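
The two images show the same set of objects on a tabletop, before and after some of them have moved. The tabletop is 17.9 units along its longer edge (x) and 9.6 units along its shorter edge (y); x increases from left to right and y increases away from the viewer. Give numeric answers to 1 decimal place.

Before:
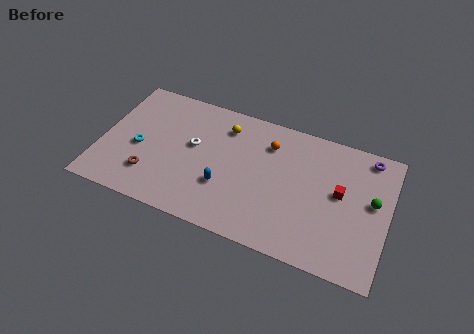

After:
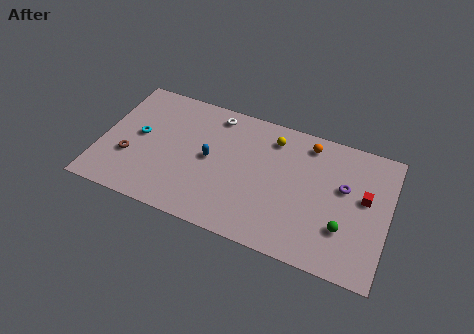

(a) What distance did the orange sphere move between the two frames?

2.6

From (10.3, 7.3) to (12.7, 8.2), the orange sphere covered √(2.4² + 0.9²) ≈ 2.6 units.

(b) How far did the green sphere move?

3.0

From (16.9, 5.4) to (15.3, 2.9), the green sphere covered √(1.6² + 2.5²) ≈ 3.0 units.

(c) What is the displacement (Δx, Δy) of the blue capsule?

(-1.1, 1.7)

From the two frames, the blue capsule sits at roughly (7.9, 3.2) before and (6.8, 4.9) after.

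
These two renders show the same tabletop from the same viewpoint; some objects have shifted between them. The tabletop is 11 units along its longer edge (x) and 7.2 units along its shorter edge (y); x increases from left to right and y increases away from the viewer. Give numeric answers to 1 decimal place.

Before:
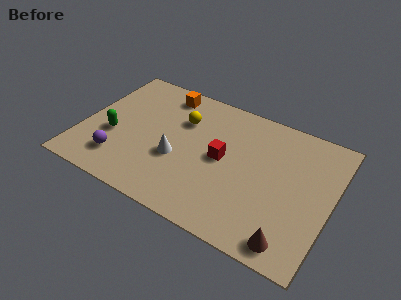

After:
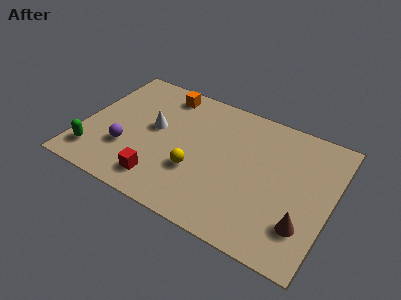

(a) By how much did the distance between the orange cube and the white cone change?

-1.4

Before: roughly 3.6 units apart; after: 2.2. That's 1.4 units closer together.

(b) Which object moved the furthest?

the red cube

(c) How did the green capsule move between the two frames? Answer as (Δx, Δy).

(-0.6, -1.4)

The green capsule was at about (1.4, 2.8) and moved to about (0.8, 1.4).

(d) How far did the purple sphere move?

0.7

From (1.9, 1.6) to (2.1, 2.3), the purple sphere covered √(0.2² + 0.7²) ≈ 0.7 units.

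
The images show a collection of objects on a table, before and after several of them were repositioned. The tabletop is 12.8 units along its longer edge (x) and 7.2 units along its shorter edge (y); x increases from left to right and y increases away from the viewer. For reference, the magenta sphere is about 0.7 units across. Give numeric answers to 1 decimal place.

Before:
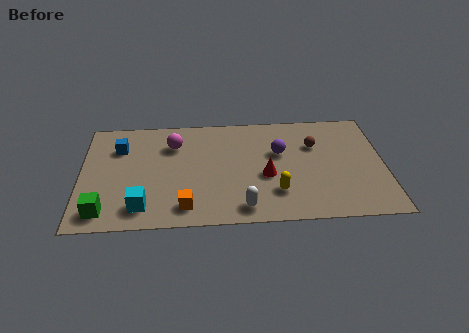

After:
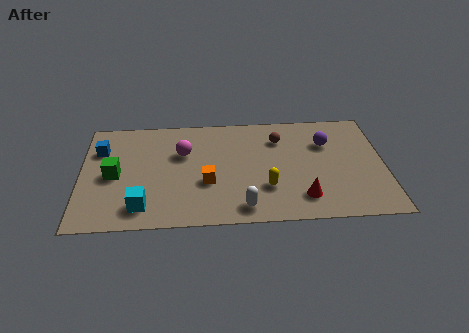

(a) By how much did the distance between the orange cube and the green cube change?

+0.6

The distance was about 3.4 in the first image and 4.0 in the second, so they moved 0.6 units further apart.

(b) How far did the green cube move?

2.3

From (1.0, 1.1) to (1.4, 3.4), the green cube covered √(0.4² + 2.3²) ≈ 2.3 units.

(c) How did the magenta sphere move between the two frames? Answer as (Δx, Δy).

(0.4, -0.6)

The magenta sphere was at about (3.9, 5.3) and moved to about (4.3, 4.7).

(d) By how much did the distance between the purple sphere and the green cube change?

+1.0

They were about 8.1 units apart before and 9.1 after — 1.0 units further apart.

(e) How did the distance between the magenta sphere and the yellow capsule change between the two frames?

-1.2

They were about 5.5 units apart before and 4.3 after — 1.2 units closer together.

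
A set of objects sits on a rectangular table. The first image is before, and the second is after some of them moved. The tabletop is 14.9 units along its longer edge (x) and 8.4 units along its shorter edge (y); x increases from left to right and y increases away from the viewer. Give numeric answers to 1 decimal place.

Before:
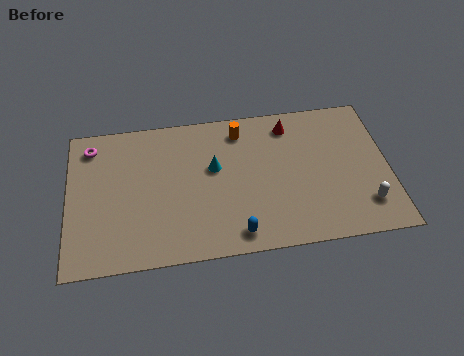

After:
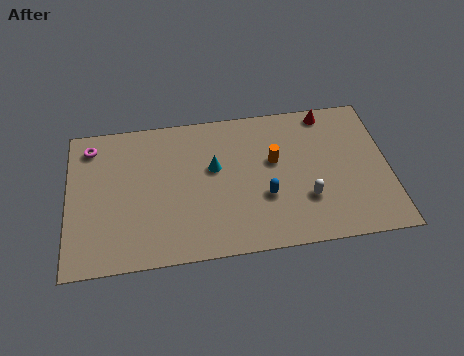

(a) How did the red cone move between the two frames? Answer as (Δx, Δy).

(1.8, 0.5)

From the two frames, the red cone sits at roughly (10.4, 7.0) before and (12.2, 7.5) after.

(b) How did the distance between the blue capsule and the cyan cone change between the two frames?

-1.0

The distance was about 4.0 in the first image and 3.0 in the second, so they moved 1.0 units closer together.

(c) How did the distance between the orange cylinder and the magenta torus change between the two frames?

+1.7

Before: roughly 7.0 units apart; after: 8.7. That's 1.7 units further apart.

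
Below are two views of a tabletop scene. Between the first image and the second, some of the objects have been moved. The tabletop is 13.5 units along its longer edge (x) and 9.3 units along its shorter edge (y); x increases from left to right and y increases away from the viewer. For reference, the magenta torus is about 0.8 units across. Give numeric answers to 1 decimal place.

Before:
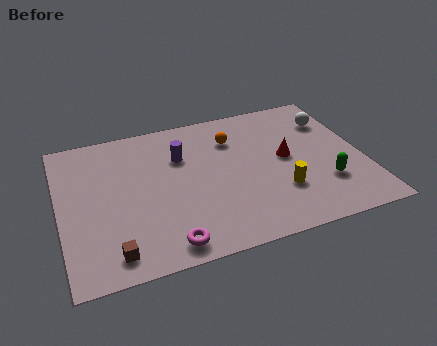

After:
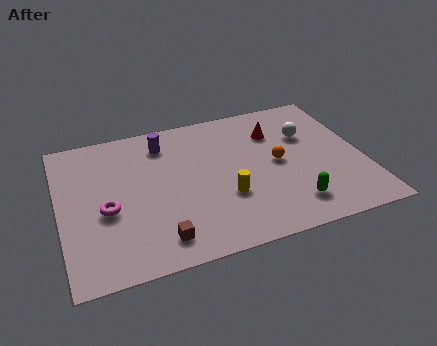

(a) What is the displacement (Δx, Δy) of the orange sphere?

(1.8, -2.2)

The orange sphere was at about (7.9, 6.9) and moved to about (9.7, 4.7).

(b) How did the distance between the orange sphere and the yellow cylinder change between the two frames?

-1.5

The distance was about 4.4 in the first image and 2.9 in the second, so they moved 1.5 units closer together.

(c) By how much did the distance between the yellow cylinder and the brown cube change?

-4.1

Before: roughly 7.6 units apart; after: 3.5. That's 4.1 units closer together.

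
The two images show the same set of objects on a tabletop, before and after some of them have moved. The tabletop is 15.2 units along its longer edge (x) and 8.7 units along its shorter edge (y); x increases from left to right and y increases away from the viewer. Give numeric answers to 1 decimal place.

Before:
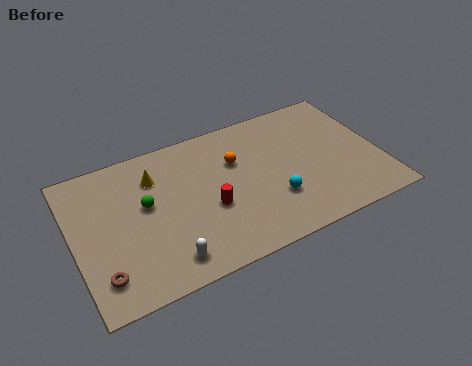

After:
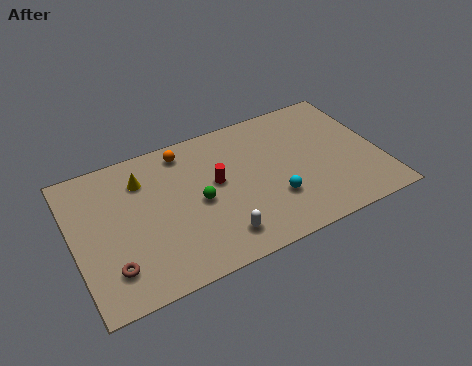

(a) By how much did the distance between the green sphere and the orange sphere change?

-1.3

Before: roughly 4.7 units apart; after: 3.4. That's 1.3 units closer together.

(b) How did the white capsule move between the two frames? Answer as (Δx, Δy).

(2.6, 0.2)

The white capsule was at about (4.2, 1.4) and moved to about (6.8, 1.6).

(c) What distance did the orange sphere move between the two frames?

2.9

The orange sphere was near (8.2, 5.8) before and (5.8, 7.5) after, so it travelled √(2.4² + 1.7²) ≈ 2.9 units.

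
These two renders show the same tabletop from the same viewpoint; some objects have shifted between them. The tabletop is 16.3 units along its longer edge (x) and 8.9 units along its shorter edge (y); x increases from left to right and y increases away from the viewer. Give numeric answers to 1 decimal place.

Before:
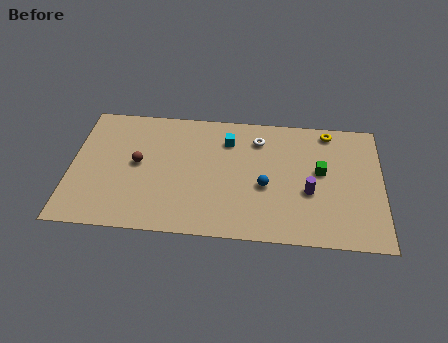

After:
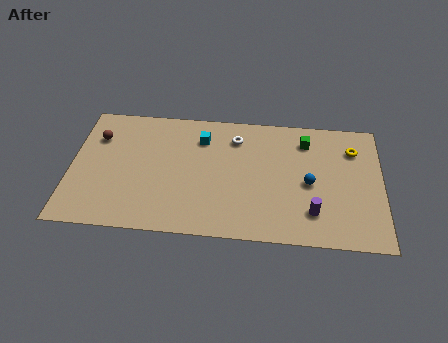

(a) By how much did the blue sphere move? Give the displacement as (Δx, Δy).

(2.3, 0.4)

The blue sphere was at about (10.2, 3.7) and moved to about (12.5, 4.1).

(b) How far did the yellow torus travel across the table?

1.8

From (13.5, 7.9) to (14.8, 6.7), the yellow torus covered √(1.3² + 1.2²) ≈ 1.8 units.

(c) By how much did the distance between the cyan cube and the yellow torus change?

+2.6

Before: roughly 5.4 units apart; after: 8.0. That's 2.6 units further apart.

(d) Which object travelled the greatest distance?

the brown sphere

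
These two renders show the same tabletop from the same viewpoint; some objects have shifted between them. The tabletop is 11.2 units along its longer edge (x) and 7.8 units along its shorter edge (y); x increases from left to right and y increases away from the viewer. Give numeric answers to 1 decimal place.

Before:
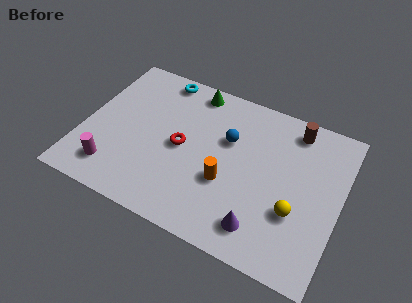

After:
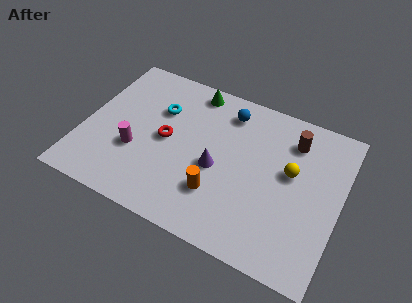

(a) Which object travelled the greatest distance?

the purple cone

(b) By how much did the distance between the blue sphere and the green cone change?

-0.9

The distance was about 2.6 in the first image and 1.7 in the second, so they moved 0.9 units closer together.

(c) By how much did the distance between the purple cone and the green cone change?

-2.8

The distance was about 6.6 in the first image and 3.8 in the second, so they moved 2.8 units closer together.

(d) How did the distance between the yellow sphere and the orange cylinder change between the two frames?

+0.7

The distance was about 3.0 in the first image and 3.7 in the second, so they moved 0.7 units further apart.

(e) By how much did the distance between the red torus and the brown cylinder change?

+0.3

Before: roughly 5.4 units apart; after: 5.7. That's 0.3 units further apart.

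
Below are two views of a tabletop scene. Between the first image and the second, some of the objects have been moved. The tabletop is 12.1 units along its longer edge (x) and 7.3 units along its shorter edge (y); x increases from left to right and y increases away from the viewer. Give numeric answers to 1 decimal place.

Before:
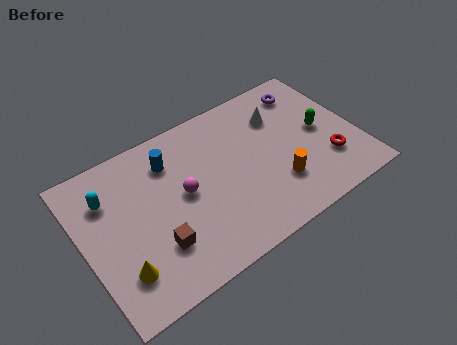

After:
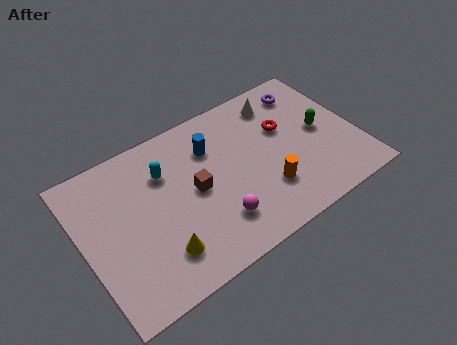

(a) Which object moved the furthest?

the red torus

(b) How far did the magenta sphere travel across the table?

2.3

From (4.4, 3.8) to (5.5, 1.8), the magenta sphere covered √(1.1² + 2.0²) ≈ 2.3 units.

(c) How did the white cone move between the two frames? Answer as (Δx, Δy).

(0.1, 0.7)

From the two frames, the white cone sits at roughly (9.0, 5.3) before and (9.1, 6.0) after.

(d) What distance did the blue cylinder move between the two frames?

1.8

The blue cylinder moved from about (4.1, 5.6) to (5.9, 5.3), a distance of √(1.8² + 0.3²) ≈ 1.8.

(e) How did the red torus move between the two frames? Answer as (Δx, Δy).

(-1.5, 2.5)

From the two frames, the red torus sits at roughly (10.6, 2.1) before and (9.1, 4.6) after.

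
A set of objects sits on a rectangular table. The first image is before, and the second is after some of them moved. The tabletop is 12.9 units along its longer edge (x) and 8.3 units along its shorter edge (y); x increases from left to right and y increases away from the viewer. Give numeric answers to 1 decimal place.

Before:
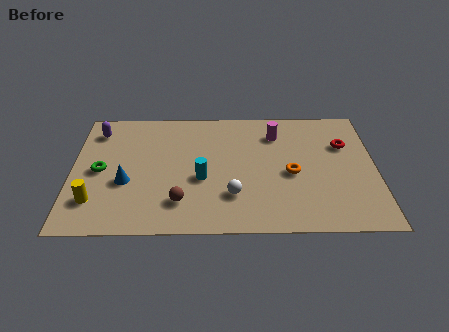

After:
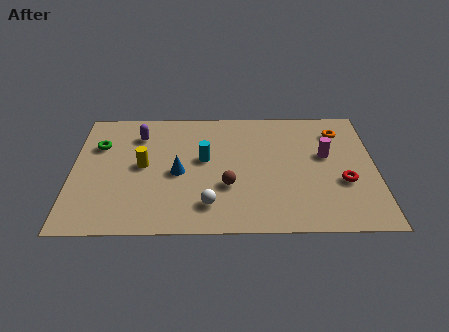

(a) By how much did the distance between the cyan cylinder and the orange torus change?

+2.3

The distance was about 3.8 in the first image and 6.1 in the second, so they moved 2.3 units further apart.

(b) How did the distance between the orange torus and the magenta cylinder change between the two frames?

-1.1

Before: roughly 2.8 units apart; after: 1.7. That's 1.1 units closer together.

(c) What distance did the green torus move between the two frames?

1.7

The green torus moved from about (1.2, 4.0) to (1.1, 5.7), a distance of √(0.1² + 1.7²) ≈ 1.7.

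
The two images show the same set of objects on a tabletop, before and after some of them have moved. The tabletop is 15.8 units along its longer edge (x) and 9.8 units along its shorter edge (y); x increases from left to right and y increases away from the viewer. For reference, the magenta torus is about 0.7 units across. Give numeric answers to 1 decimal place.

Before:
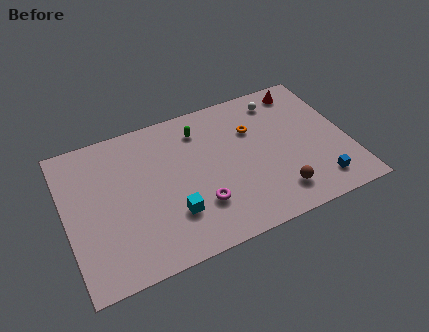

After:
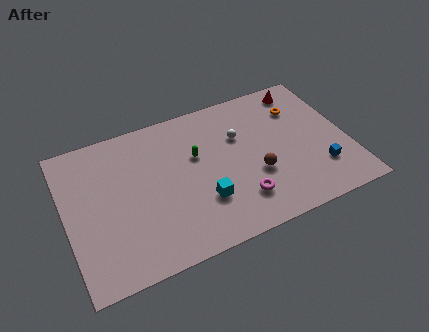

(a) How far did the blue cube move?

0.9

The blue cube moved from about (13.8, 1.7) to (14.0, 2.6), a distance of √(0.2² + 0.9²) ≈ 0.9.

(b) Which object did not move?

the red cone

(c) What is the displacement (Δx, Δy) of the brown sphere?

(-1.0, 1.7)

The brown sphere started near (11.5, 1.9) and ended near (10.5, 3.6).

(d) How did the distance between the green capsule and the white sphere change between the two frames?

-2.1

Before: roughly 4.6 units apart; after: 2.5. That's 2.1 units closer together.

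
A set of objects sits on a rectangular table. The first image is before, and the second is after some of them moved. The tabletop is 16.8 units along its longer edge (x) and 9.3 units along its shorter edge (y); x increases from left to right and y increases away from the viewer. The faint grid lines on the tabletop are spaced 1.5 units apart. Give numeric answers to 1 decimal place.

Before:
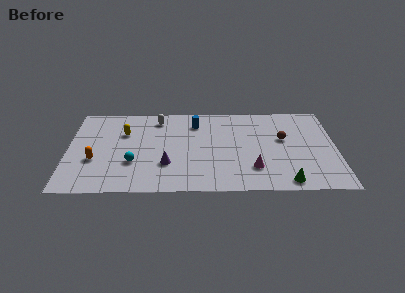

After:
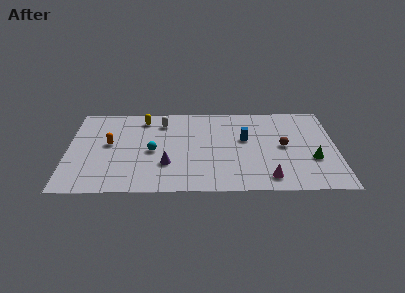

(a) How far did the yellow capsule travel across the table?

1.9

The yellow capsule was near (3.5, 6.3) before and (4.7, 7.8) after, so it travelled √(1.2² + 1.5²) ≈ 1.9 units.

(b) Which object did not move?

the purple cone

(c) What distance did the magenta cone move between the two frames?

1.3

The magenta cone was near (11.6, 2.4) before and (12.5, 1.4) after, so it travelled √(0.9² + 1.0²) ≈ 1.3 units.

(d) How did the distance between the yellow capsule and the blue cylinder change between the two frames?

+2.2

The distance was about 4.6 in the first image and 6.8 in the second, so they moved 2.2 units further apart.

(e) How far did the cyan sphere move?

1.7

The cyan sphere moved from about (4.1, 3.1) to (5.3, 4.3), a distance of √(1.2² + 1.2²) ≈ 1.7.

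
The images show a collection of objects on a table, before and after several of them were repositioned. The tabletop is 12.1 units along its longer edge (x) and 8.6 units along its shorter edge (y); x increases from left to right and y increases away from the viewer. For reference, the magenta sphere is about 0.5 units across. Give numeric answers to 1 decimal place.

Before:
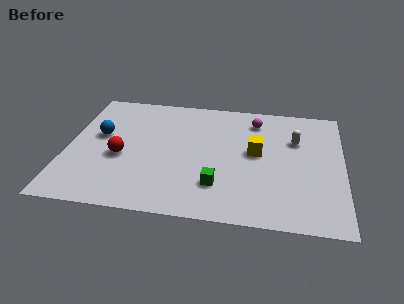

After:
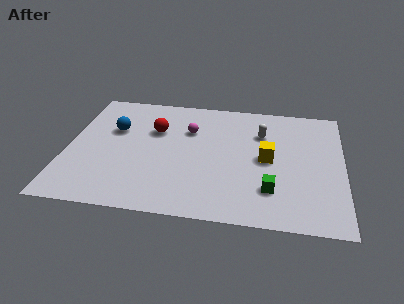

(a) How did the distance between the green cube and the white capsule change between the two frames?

-1.0

The distance was about 4.9 in the first image and 3.9 in the second, so they moved 1.0 units closer together.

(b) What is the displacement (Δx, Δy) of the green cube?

(2.3, 0.0)

The green cube was at about (6.7, 2.2) and moved to about (9.0, 2.2).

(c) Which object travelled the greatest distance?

the magenta sphere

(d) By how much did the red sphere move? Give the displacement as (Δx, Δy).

(1.4, 2.1)

The red sphere started near (2.4, 3.6) and ended near (3.8, 5.7).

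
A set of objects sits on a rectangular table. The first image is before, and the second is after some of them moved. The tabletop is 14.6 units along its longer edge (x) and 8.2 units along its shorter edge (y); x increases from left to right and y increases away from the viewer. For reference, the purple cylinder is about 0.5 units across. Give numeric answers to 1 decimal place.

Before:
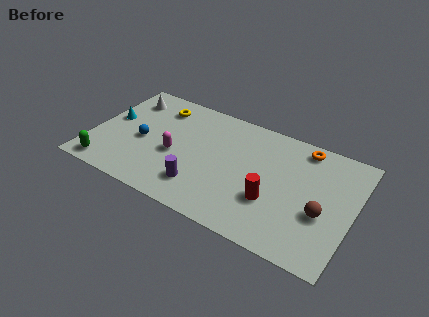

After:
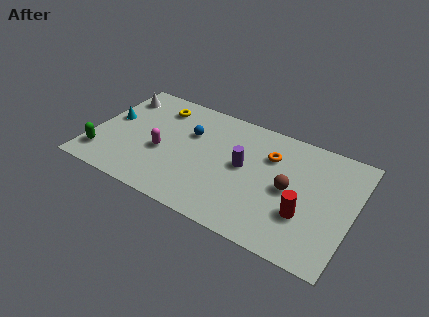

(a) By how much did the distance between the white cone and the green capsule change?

-0.7

The distance was about 5.5 in the first image and 4.8 in the second, so they moved 0.7 units closer together.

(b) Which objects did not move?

the yellow torus and the cyan cone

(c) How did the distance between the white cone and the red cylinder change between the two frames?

+2.2

Before: roughly 9.5 units apart; after: 11.7. That's 2.2 units further apart.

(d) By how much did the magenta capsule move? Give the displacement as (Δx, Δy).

(-0.7, -0.1)

The magenta capsule started near (4.7, 3.5) and ended near (4.0, 3.4).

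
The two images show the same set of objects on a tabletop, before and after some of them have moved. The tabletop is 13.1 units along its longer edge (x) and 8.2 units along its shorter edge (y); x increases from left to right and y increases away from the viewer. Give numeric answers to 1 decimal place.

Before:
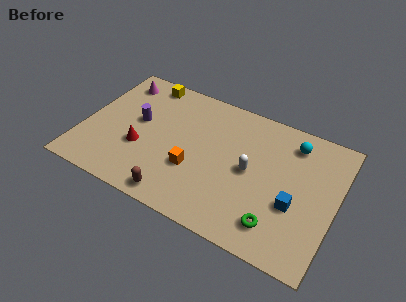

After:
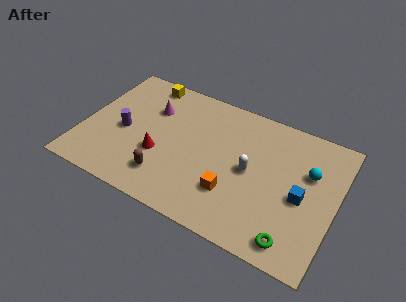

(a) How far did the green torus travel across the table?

1.0

From (10.4, 1.6) to (11.3, 1.1), the green torus covered √(0.9² + 0.5²) ≈ 1.0 units.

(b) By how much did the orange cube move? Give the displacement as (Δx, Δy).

(2.1, -0.5)

The orange cube started near (5.9, 2.9) and ended near (8.0, 2.4).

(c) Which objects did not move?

the white capsule and the yellow cube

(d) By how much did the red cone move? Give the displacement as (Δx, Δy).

(1.0, 0.0)

From the two frames, the red cone sits at roughly (3.1, 3.0) before and (4.1, 3.0) after.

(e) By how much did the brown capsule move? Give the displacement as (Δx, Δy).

(-0.7, 0.9)

The brown capsule was at about (5.3, 0.9) and moved to about (4.6, 1.8).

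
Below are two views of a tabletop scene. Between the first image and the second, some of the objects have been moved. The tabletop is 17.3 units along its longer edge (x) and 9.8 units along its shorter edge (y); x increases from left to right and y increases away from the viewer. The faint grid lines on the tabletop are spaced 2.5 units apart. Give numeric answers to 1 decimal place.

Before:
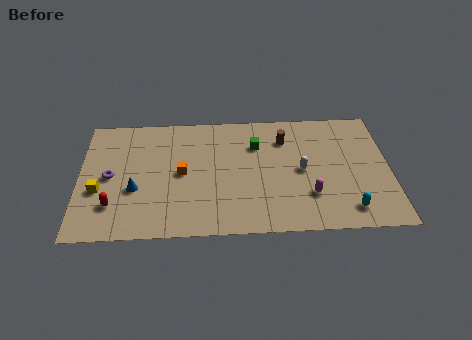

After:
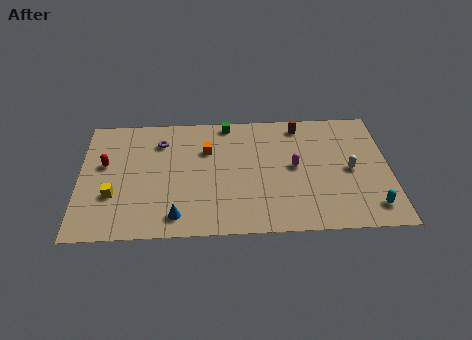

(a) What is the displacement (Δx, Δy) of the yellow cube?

(0.8, -0.4)

From the two frames, the yellow cube sits at roughly (1.1, 3.7) before and (1.9, 3.3) after.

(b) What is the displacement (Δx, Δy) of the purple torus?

(2.8, 2.7)

From the two frames, the purple torus sits at roughly (1.7, 4.8) before and (4.5, 7.5) after.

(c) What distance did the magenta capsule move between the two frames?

2.4

The magenta capsule was near (12.8, 2.8) before and (12.0, 5.1) after, so it travelled √(0.8² + 2.3²) ≈ 2.4 units.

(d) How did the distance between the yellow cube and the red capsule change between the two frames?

+1.1

The distance was about 1.4 in the first image and 2.5 in the second, so they moved 1.1 units further apart.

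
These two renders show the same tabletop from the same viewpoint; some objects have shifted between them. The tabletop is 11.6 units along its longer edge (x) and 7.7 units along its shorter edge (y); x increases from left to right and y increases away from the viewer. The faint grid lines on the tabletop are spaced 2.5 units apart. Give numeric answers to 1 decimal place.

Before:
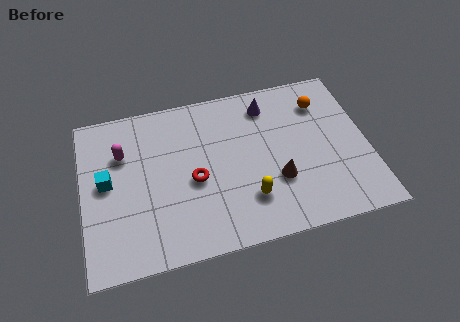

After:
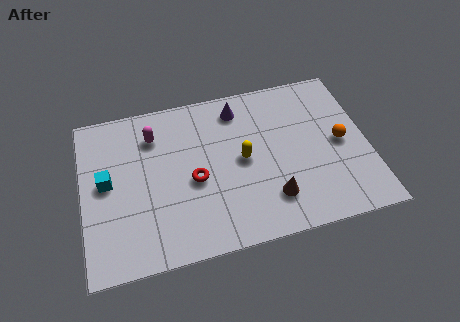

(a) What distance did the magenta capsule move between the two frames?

1.4

From (1.7, 5.3) to (3.0, 5.9), the magenta capsule covered √(1.3² + 0.6²) ≈ 1.4 units.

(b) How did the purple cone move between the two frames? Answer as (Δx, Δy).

(-1.2, 0.1)

The purple cone was at about (7.7, 6.3) and moved to about (6.5, 6.4).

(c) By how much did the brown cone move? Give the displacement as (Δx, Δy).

(-0.3, -0.8)

The brown cone was at about (7.8, 2.6) and moved to about (7.5, 1.8).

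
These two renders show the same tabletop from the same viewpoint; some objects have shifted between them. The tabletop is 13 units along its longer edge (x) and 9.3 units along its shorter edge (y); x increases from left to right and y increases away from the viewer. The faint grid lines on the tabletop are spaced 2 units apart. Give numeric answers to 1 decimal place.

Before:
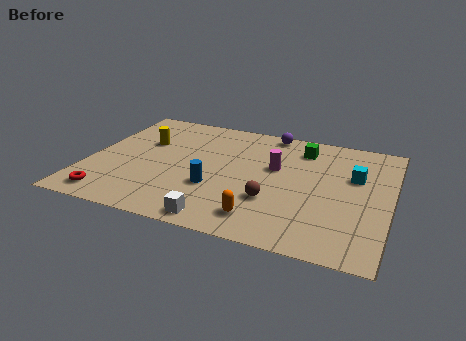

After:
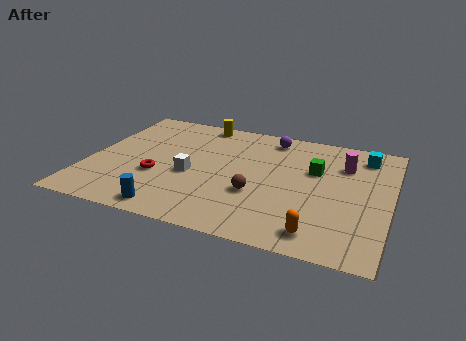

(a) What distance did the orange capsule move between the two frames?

2.4

The orange capsule was near (7.8, 1.6) before and (10.2, 1.3) after, so it travelled √(2.4² + 0.3²) ≈ 2.4 units.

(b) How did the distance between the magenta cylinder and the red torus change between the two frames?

+0.5

The distance was about 8.0 in the first image and 8.5 in the second, so they moved 0.5 units further apart.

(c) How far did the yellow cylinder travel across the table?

3.3

The yellow cylinder moved from about (2.2, 6.0) to (4.4, 8.4), a distance of √(2.2² + 2.4²) ≈ 3.3.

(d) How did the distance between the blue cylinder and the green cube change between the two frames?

+2.0

Before: roughly 5.5 units apart; after: 7.5. That's 2.0 units further apart.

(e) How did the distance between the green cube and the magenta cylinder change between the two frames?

-0.7

Before: roughly 2.1 units apart; after: 1.4. That's 0.7 units closer together.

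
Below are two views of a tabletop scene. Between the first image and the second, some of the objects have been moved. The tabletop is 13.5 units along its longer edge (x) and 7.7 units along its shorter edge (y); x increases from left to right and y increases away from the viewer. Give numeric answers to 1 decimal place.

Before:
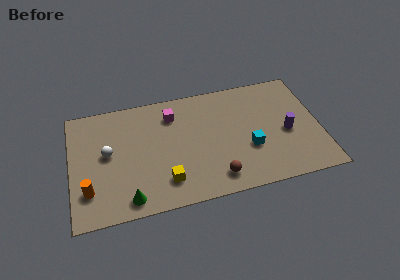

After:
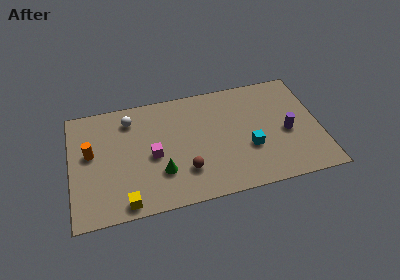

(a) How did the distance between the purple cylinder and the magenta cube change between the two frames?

+0.7

They were about 6.6 units apart before and 7.3 after — 0.7 units further apart.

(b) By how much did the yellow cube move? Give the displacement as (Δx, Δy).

(-2.2, -0.9)

The yellow cube started near (5.0, 1.7) and ended near (2.8, 0.8).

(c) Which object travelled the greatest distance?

the magenta cube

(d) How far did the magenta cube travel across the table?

2.8

The magenta cube moved from about (5.6, 6.0) to (4.4, 3.5), a distance of √(1.2² + 2.5²) ≈ 2.8.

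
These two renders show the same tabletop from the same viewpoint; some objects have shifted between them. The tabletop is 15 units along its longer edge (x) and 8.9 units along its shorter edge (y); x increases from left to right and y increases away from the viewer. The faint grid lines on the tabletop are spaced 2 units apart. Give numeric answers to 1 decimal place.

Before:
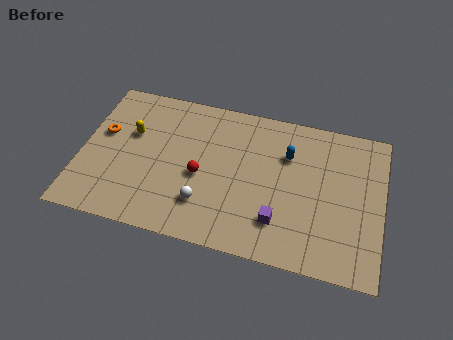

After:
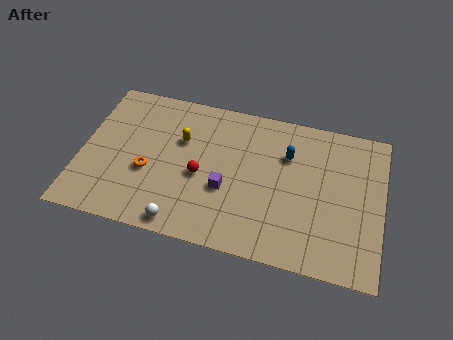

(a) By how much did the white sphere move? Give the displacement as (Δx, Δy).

(-1.0, -1.4)

The white sphere was at about (6.3, 2.3) and moved to about (5.3, 0.9).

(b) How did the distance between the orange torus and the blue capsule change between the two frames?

-1.9

Before: roughly 9.2 units apart; after: 7.3. That's 1.9 units closer together.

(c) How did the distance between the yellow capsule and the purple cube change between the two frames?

-4.9

The distance was about 8.3 in the first image and 3.4 in the second, so they moved 4.9 units closer together.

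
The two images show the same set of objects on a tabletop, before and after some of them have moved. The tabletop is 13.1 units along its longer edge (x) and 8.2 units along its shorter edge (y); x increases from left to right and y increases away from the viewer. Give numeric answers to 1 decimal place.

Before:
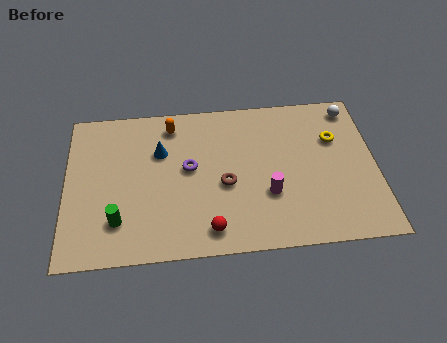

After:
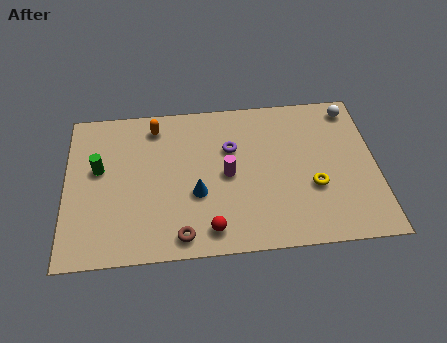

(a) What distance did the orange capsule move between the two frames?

0.7

The orange capsule moved from about (4.5, 6.9) to (3.8, 6.9), a distance of √(0.7² + 0.0²) ≈ 0.7.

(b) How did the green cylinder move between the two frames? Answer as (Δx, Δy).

(-0.8, 2.8)

The green cylinder started near (2.2, 2.0) and ended near (1.4, 4.8).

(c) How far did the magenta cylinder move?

2.1

The magenta cylinder was near (8.5, 2.8) before and (6.8, 4.0) after, so it travelled √(1.7² + 1.2²) ≈ 2.1 units.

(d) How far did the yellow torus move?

2.7

From (11.4, 5.5) to (10.4, 3.0), the yellow torus covered √(1.0² + 2.5²) ≈ 2.7 units.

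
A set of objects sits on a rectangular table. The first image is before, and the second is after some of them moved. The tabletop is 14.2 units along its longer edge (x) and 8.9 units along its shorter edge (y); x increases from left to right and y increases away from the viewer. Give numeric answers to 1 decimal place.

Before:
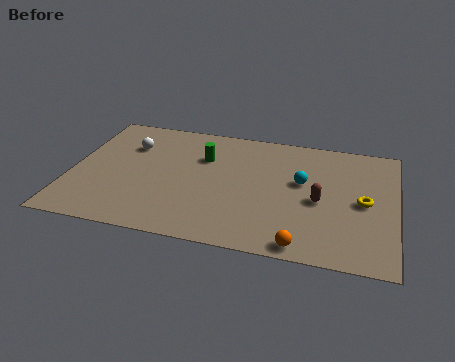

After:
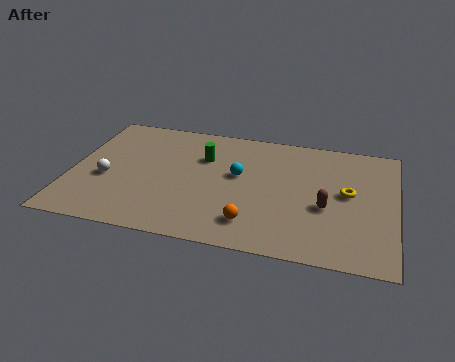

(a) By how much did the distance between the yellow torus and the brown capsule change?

-0.4

Before: roughly 1.9 units apart; after: 1.5. That's 0.4 units closer together.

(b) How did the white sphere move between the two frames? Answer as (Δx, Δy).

(-0.8, -2.7)

From the two frames, the white sphere sits at roughly (2.4, 6.3) before and (1.6, 3.6) after.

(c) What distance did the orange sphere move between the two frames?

2.4

The orange sphere was near (10.3, 0.8) before and (8.1, 1.8) after, so it travelled √(2.2² + 1.0²) ≈ 2.4 units.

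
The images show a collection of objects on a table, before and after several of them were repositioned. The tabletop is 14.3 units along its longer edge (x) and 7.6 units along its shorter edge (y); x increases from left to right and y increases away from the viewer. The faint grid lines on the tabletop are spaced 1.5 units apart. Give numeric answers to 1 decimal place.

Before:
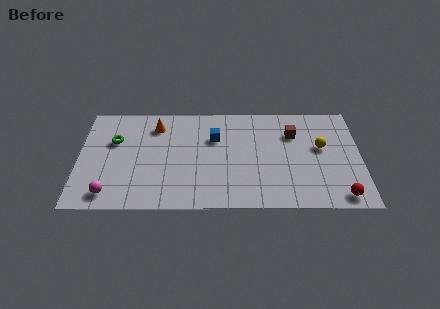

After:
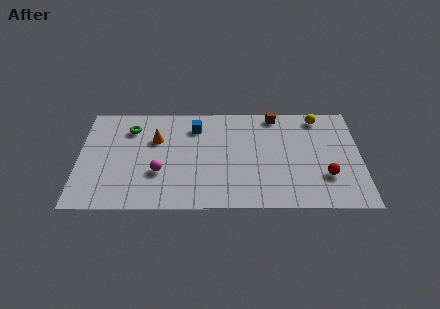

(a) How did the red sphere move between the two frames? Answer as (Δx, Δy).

(-0.7, 1.4)

The red sphere was at about (13.2, 0.9) and moved to about (12.5, 2.3).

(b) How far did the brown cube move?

1.7

The brown cube was near (10.9, 5.4) before and (10.0, 6.8) after, so it travelled √(0.9² + 1.4²) ≈ 1.7 units.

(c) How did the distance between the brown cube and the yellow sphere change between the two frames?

+0.5

The distance was about 1.7 in the first image and 2.2 in the second, so they moved 0.5 units further apart.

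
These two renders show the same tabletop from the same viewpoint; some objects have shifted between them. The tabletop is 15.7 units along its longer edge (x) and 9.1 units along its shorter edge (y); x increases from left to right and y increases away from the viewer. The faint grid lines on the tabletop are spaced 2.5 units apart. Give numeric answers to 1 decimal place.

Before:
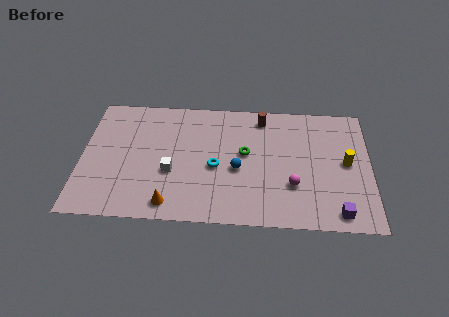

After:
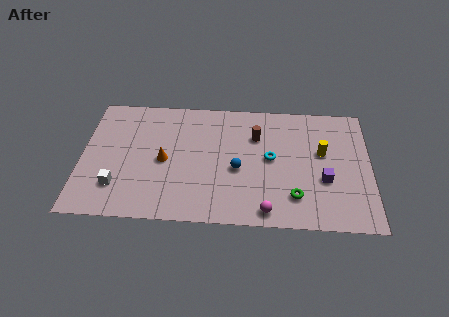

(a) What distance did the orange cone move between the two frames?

3.1

The orange cone was near (4.9, 1.2) before and (4.5, 4.3) after, so it travelled √(0.4² + 3.1²) ≈ 3.1 units.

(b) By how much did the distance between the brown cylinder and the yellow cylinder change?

-1.8

The distance was about 5.5 in the first image and 3.7 in the second, so they moved 1.8 units closer together.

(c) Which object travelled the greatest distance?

the green torus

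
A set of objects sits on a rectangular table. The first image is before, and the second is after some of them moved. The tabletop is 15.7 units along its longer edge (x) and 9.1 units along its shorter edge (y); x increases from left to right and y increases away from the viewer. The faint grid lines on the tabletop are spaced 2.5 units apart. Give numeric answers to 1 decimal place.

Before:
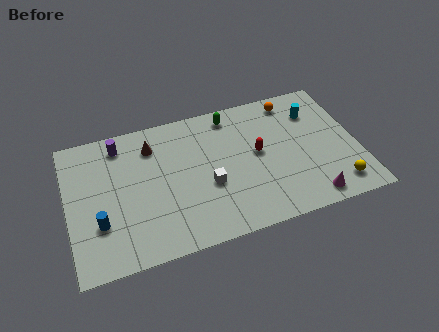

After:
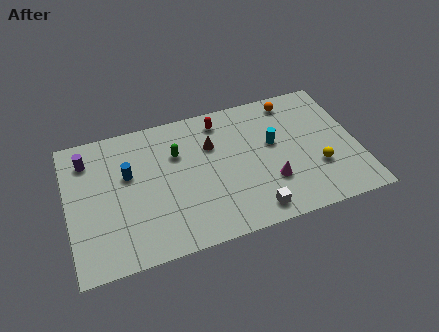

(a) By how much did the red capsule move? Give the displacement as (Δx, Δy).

(-1.8, 2.8)

From the two frames, the red capsule sits at roughly (10.3, 4.9) before and (8.5, 7.7) after.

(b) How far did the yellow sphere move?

1.7

The yellow sphere moved from about (14.3, 1.5) to (13.4, 3.0), a distance of √(0.9² + 1.5²) ≈ 1.7.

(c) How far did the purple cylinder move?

1.9

The purple cylinder was near (3.0, 7.7) before and (1.2, 7.2) after, so it travelled √(1.8² + 0.5²) ≈ 1.9 units.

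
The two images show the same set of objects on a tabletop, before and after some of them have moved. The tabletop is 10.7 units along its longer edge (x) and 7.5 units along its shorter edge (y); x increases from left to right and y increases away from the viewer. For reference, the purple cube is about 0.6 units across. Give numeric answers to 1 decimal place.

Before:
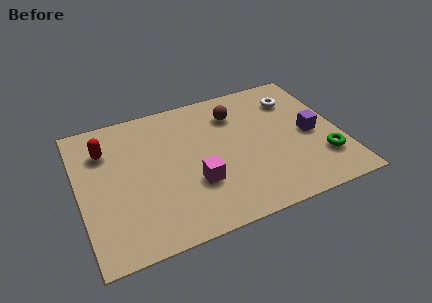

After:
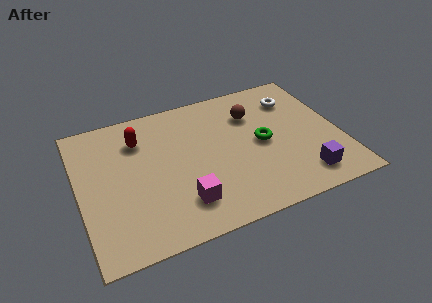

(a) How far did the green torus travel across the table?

2.9

From (9.8, 2.0) to (7.5, 3.7), the green torus covered √(2.3² + 1.7²) ≈ 2.9 units.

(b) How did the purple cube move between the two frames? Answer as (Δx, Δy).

(-0.6, -2.2)

The purple cube started near (9.5, 3.5) and ended near (8.9, 1.3).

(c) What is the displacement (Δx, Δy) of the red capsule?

(1.4, 0.1)

From the two frames, the red capsule sits at roughly (1.2, 5.5) before and (2.6, 5.6) after.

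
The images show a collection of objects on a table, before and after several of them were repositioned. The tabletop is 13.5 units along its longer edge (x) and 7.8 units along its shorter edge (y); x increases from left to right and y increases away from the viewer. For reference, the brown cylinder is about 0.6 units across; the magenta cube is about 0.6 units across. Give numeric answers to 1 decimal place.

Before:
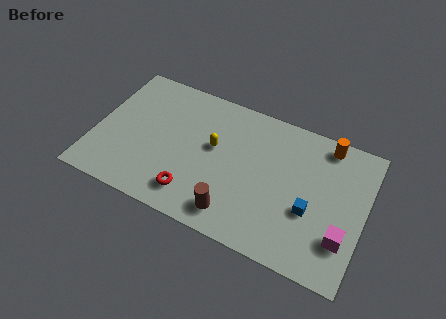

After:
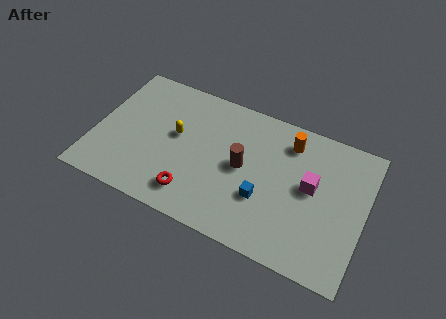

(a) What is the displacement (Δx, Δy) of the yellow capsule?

(-1.9, -0.1)

The yellow capsule was at about (5.9, 4.5) and moved to about (4.0, 4.4).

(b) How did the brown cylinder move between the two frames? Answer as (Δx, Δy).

(0.1, 2.7)

The brown cylinder was at about (7.3, 1.3) and moved to about (7.4, 4.0).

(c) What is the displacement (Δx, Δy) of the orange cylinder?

(-1.8, -0.6)

The orange cylinder started near (11.3, 6.9) and ended near (9.5, 6.3).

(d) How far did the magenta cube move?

2.8

The magenta cube was near (12.6, 2.2) before and (10.8, 4.3) after, so it travelled √(1.8² + 2.1²) ≈ 2.8 units.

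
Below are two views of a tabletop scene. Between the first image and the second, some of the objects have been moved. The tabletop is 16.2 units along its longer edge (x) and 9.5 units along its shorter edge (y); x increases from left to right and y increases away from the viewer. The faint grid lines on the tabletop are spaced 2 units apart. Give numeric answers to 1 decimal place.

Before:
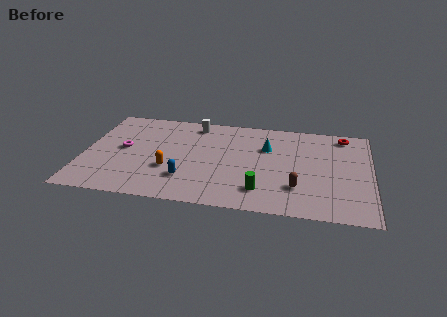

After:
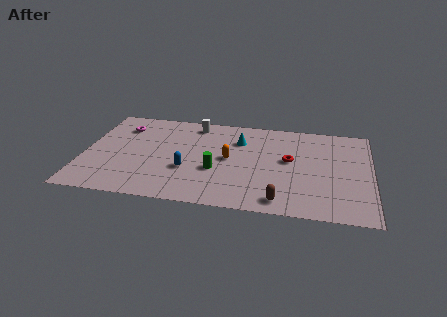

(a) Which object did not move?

the white cylinder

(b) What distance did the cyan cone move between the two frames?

1.7

The cyan cone was near (10.3, 6.4) before and (8.7, 6.9) after, so it travelled √(1.6² + 0.5²) ≈ 1.7 units.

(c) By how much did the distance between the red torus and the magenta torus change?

-3.0

They were about 12.8 units apart before and 9.8 after — 3.0 units closer together.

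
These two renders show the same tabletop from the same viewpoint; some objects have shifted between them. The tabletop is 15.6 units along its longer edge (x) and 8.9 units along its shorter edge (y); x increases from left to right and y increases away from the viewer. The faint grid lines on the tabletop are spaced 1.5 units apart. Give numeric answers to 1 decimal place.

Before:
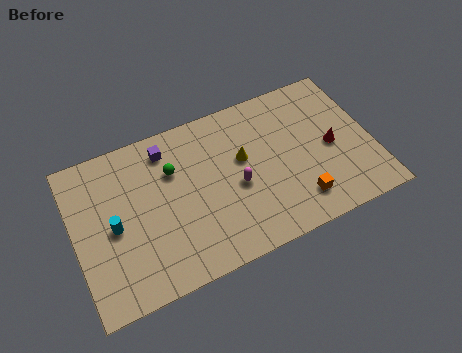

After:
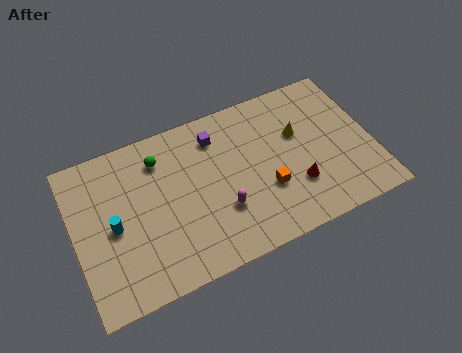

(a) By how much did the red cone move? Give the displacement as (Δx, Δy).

(-2.1, -1.5)

From the two frames, the red cone sits at roughly (13.5, 4.2) before and (11.4, 2.7) after.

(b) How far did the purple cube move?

2.6

From (5.1, 7.4) to (7.7, 7.1), the purple cube covered √(2.6² + 0.3²) ≈ 2.6 units.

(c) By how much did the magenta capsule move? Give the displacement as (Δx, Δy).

(-0.9, -1.0)

From the two frames, the magenta capsule sits at roughly (8.4, 3.9) before and (7.5, 2.9) after.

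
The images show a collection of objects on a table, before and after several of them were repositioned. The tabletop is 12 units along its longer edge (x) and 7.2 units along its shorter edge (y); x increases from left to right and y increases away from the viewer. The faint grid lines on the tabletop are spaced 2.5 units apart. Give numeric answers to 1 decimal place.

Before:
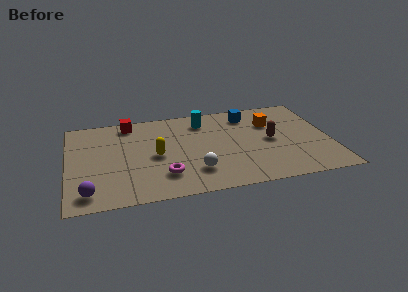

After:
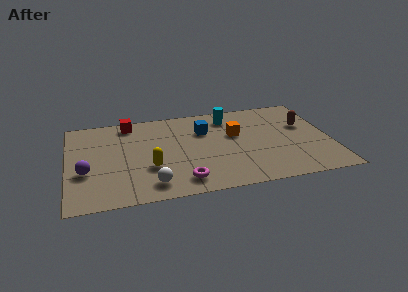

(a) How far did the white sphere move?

2.1

From (5.7, 1.8) to (3.7, 1.2), the white sphere covered √(2.0² + 0.6²) ≈ 2.1 units.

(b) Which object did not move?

the red cube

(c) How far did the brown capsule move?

1.8

The brown capsule moved from about (9.3, 3.6) to (10.9, 4.5), a distance of √(1.6² + 0.9²) ≈ 1.8.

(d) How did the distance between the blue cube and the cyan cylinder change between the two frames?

-0.6

Before: roughly 2.1 units apart; after: 1.5. That's 0.6 units closer together.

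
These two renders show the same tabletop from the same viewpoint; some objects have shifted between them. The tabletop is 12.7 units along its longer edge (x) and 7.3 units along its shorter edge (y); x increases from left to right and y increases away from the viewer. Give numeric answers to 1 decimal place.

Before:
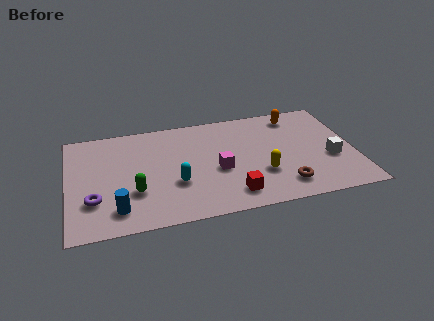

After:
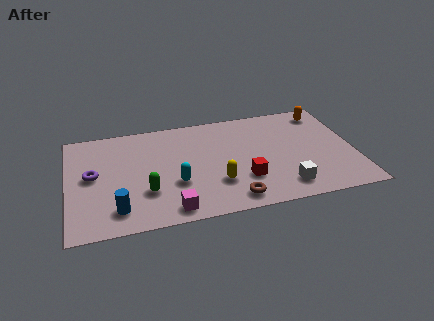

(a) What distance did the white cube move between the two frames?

2.7

The white cube moved from about (11.6, 2.8) to (9.4, 1.3), a distance of √(2.2² + 1.5²) ≈ 2.7.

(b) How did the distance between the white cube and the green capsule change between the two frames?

-2.6

The distance was about 8.7 in the first image and 6.1 in the second, so they moved 2.6 units closer together.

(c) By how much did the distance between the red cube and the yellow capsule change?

-0.6

They were about 1.8 units apart before and 1.2 after — 0.6 units closer together.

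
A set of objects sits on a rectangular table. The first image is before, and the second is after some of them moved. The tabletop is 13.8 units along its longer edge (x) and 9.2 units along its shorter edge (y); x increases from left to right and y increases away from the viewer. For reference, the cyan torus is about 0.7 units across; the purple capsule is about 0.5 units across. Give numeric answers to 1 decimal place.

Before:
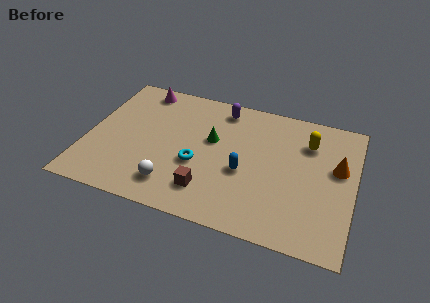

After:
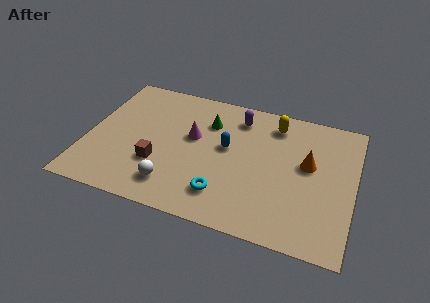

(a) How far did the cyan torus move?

2.2

The cyan torus was near (5.8, 3.6) before and (7.3, 2.0) after, so it travelled √(1.5² + 1.6²) ≈ 2.2 units.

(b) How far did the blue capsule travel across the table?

1.7

The blue capsule was near (8.2, 3.8) before and (7.2, 5.2) after, so it travelled √(1.0² + 1.4²) ≈ 1.7 units.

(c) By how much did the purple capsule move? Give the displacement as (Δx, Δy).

(0.9, -0.4)

The purple capsule was at about (6.7, 7.9) and moved to about (7.6, 7.5).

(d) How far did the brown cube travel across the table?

2.9

The brown cube was near (6.5, 2.0) before and (3.8, 3.0) after, so it travelled √(2.7² + 1.0²) ≈ 2.9 units.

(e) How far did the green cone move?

1.2

The green cone was near (6.4, 5.5) before and (6.1, 6.7) after, so it travelled √(0.3² + 1.2²) ≈ 1.2 units.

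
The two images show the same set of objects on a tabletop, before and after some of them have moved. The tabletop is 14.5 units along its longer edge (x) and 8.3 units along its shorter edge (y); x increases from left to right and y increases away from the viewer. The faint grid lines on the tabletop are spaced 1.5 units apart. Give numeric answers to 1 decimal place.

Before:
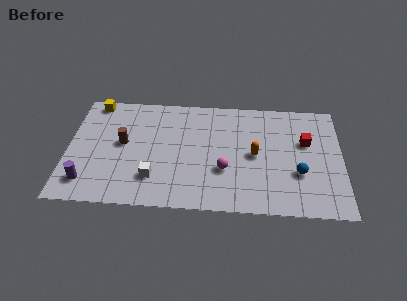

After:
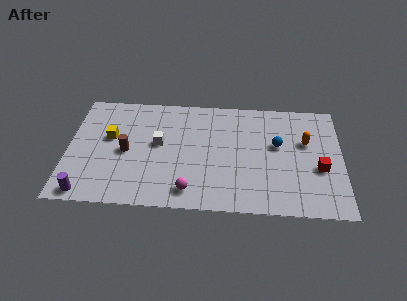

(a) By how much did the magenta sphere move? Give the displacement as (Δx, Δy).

(-1.8, -1.6)

The magenta sphere was at about (8.3, 2.9) and moved to about (6.5, 1.3).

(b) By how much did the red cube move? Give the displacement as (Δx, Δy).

(0.7, -1.9)

From the two frames, the red cube sits at roughly (12.6, 5.2) before and (13.3, 3.3) after.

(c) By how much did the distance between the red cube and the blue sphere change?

+0.4

The distance was about 2.3 in the first image and 2.7 in the second, so they moved 0.4 units further apart.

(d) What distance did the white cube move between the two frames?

2.5

The white cube was near (4.6, 2.1) before and (4.8, 4.6) after, so it travelled √(0.2² + 2.5²) ≈ 2.5 units.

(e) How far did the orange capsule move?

2.9

The orange capsule moved from about (9.9, 4.1) to (12.6, 5.2), a distance of √(2.7² + 1.1²) ≈ 2.9.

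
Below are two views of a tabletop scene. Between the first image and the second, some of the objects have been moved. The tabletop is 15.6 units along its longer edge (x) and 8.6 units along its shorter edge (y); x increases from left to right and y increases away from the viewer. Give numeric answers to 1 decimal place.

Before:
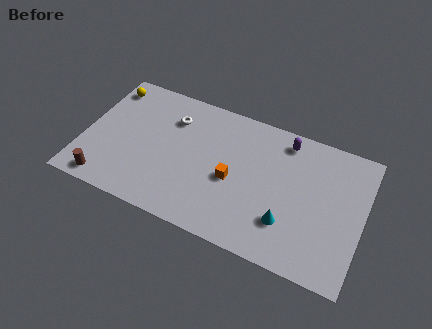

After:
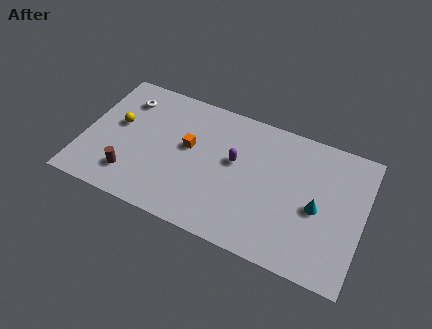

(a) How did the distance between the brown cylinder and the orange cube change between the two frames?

-3.2

They were about 7.4 units apart before and 4.2 after — 3.2 units closer together.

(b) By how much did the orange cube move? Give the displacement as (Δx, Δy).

(-2.6, 1.1)

From the two frames, the orange cube sits at roughly (8.4, 3.8) before and (5.8, 4.9) after.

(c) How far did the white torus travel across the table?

2.7

The white torus was near (4.7, 6.4) before and (2.0, 6.7) after, so it travelled √(2.7² + 0.3²) ≈ 2.7 units.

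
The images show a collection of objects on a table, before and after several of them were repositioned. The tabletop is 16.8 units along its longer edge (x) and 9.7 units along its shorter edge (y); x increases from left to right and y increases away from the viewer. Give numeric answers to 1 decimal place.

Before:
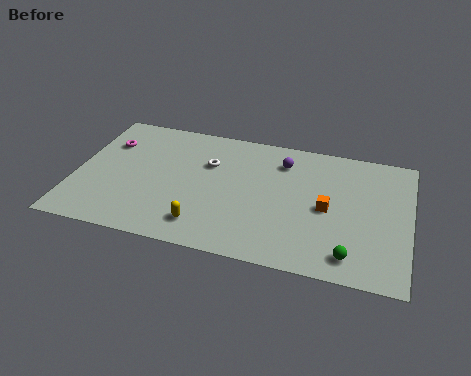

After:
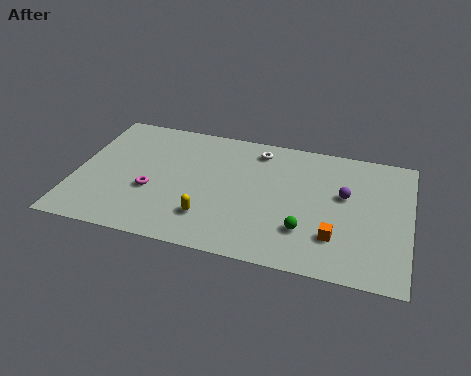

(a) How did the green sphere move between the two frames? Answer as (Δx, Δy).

(-2.3, 1.2)

From the two frames, the green sphere sits at roughly (14.0, 1.5) before and (11.7, 2.7) after.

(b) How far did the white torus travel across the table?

2.9

The white torus moved from about (6.6, 6.5) to (9.0, 8.2), a distance of √(2.4² + 1.7²) ≈ 2.9.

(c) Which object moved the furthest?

the magenta torus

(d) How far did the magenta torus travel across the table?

4.1

The magenta torus moved from about (1.4, 6.9) to (3.9, 3.7), a distance of √(2.5² + 3.2²) ≈ 4.1.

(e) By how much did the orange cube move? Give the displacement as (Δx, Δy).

(0.5, -2.0)

The orange cube was at about (12.7, 4.6) and moved to about (13.2, 2.6).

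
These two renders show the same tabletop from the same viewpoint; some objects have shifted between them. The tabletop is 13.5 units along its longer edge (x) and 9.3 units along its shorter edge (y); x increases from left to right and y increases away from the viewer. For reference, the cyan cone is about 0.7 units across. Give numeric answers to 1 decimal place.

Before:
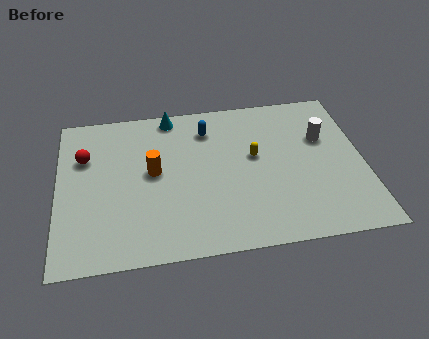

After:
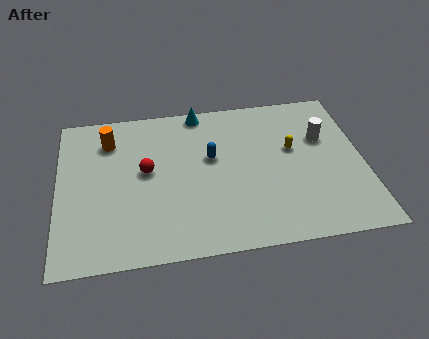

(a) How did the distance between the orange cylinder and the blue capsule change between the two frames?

+1.4

Before: roughly 3.4 units apart; after: 4.8. That's 1.4 units further apart.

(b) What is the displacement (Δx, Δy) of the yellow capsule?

(1.7, 0.2)

The yellow capsule started near (8.7, 5.3) and ended near (10.4, 5.5).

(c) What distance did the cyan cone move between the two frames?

1.3

From (5.1, 8.4) to (6.4, 8.5), the cyan cone covered √(1.3² + 0.1²) ≈ 1.3 units.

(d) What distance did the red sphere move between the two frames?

3.0

From (1.2, 6.3) to (3.9, 5.1), the red sphere covered √(2.7² + 1.2²) ≈ 3.0 units.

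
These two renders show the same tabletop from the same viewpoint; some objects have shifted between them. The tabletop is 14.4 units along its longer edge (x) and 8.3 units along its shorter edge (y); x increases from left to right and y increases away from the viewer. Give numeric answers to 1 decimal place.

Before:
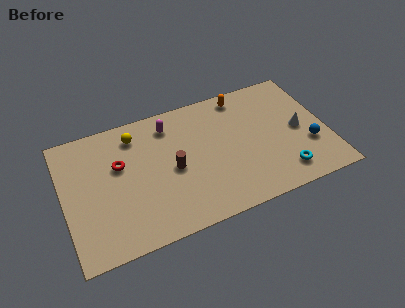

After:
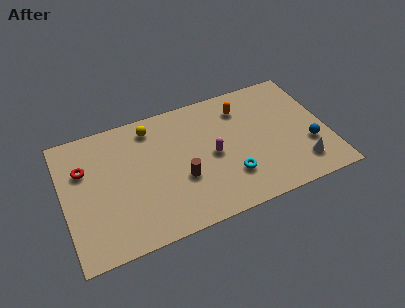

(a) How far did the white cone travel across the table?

2.3

The white cone was near (12.9, 4.0) before and (12.7, 1.7) after, so it travelled √(0.2² + 2.3²) ≈ 2.3 units.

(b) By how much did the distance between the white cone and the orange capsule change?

+1.2

Before: roughly 4.3 units apart; after: 5.5. That's 1.2 units further apart.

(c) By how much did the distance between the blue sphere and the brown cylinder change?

-0.5

The distance was about 7.5 in the first image and 7.0 in the second, so they moved 0.5 units closer together.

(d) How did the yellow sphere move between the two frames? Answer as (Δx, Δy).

(0.9, 0.2)

The yellow sphere started near (4.1, 6.8) and ended near (5.0, 7.0).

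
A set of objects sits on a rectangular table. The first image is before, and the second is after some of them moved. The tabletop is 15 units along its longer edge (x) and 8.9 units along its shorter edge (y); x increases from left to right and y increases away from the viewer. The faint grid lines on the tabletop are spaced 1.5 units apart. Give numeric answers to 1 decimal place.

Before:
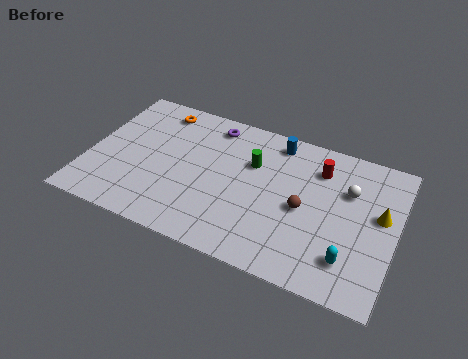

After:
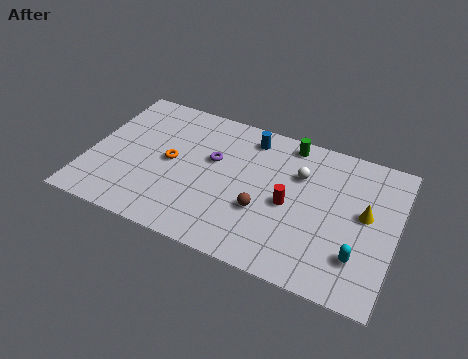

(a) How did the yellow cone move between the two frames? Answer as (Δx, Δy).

(-0.7, -0.2)

From the two frames, the yellow cone sits at roughly (14.2, 5.1) before and (13.5, 4.9) after.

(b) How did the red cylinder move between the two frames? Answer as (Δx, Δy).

(-1.2, -2.7)

The red cylinder was at about (11.1, 6.8) and moved to about (9.9, 4.1).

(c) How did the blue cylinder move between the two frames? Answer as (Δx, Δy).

(-1.3, -0.2)

The blue cylinder started near (8.9, 7.7) and ended near (7.6, 7.5).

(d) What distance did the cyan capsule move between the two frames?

0.5

The cyan capsule moved from about (13.0, 2.0) to (13.4, 2.3), a distance of √(0.4² + 0.3²) ≈ 0.5.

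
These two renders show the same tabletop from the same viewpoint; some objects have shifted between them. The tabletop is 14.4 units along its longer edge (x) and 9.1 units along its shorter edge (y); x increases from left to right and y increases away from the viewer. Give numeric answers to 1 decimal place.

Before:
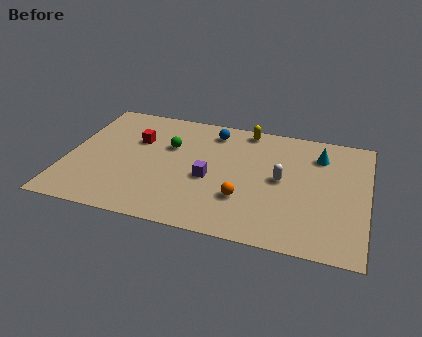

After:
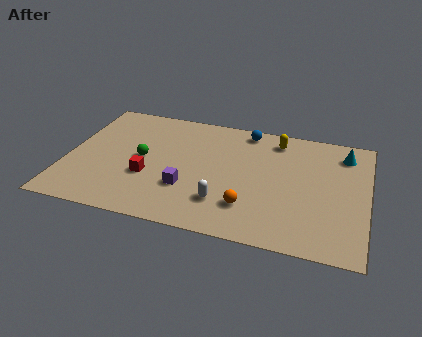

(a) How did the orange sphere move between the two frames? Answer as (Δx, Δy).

(0.3, -0.5)

The orange sphere was at about (8.6, 2.8) and moved to about (8.9, 2.3).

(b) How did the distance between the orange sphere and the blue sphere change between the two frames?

+0.7

The distance was about 5.1 in the first image and 5.8 in the second, so they moved 0.7 units further apart.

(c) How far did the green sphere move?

1.8

The green sphere moved from about (4.8, 5.9) to (3.6, 4.6), a distance of √(1.2² + 1.3²) ≈ 1.8.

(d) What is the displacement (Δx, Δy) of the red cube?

(0.8, -2.7)

The red cube started near (3.2, 6.0) and ended near (4.0, 3.3).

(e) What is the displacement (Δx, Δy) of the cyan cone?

(1.2, 0.4)

The cyan cone started near (12.0, 7.0) and ended near (13.2, 7.4).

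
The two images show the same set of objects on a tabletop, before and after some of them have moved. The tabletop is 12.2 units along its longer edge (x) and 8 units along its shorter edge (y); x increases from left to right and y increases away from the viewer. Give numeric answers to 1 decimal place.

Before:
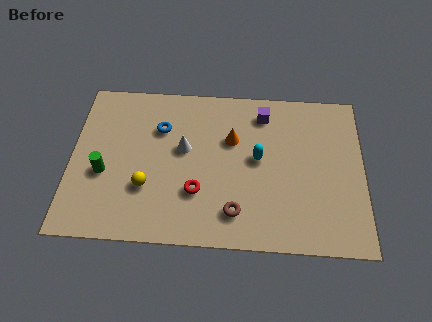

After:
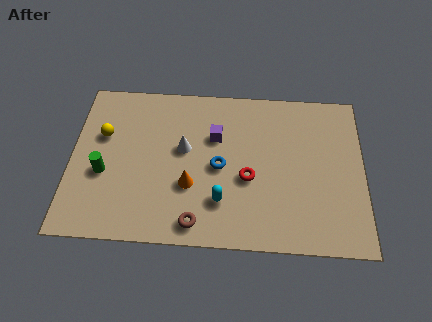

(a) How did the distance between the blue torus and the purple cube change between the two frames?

-2.9

Before: roughly 4.4 units apart; after: 1.5. That's 2.9 units closer together.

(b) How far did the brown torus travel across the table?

1.7

The brown torus moved from about (6.9, 1.6) to (5.3, 1.0), a distance of √(1.6² + 0.6²) ≈ 1.7.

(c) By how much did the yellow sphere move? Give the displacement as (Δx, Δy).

(-1.9, 2.5)

The yellow sphere was at about (3.2, 2.6) and moved to about (1.3, 5.1).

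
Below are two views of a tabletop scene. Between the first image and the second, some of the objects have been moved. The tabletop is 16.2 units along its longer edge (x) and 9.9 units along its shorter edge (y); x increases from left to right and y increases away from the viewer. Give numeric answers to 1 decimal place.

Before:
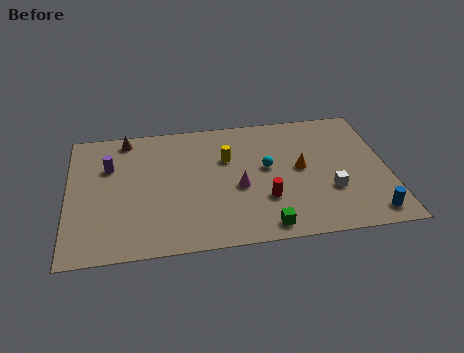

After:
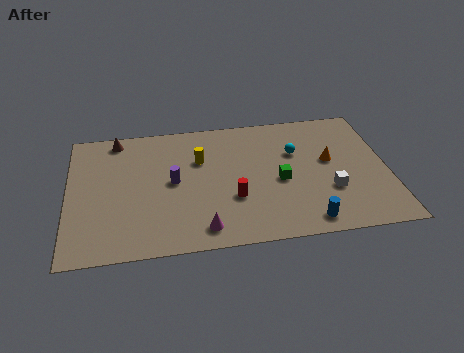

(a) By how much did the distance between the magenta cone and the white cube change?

+2.1

The distance was about 4.7 in the first image and 6.8 in the second, so they moved 2.1 units further apart.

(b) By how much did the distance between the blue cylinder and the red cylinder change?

-1.3

The distance was about 5.5 in the first image and 4.2 in the second, so they moved 1.3 units closer together.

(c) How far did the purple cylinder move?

3.6

The purple cylinder moved from about (2.1, 6.7) to (5.3, 5.1), a distance of √(3.2² + 1.6²) ≈ 3.6.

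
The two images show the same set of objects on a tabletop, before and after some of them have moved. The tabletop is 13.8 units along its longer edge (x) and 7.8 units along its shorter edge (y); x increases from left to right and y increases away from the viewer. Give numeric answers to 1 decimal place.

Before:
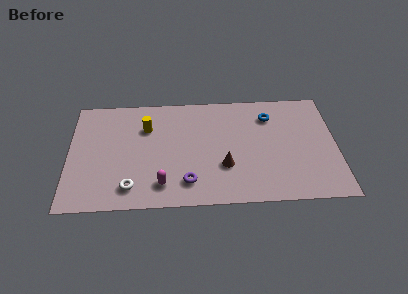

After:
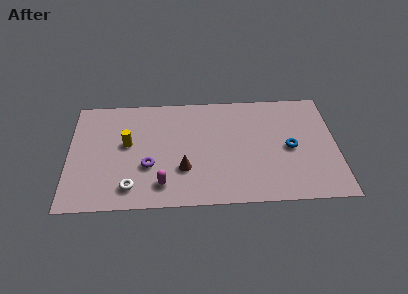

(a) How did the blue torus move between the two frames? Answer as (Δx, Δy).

(1.0, -2.3)

The blue torus was at about (10.4, 6.0) and moved to about (11.4, 3.7).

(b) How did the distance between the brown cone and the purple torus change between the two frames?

-0.3

Before: roughly 2.1 units apart; after: 1.8. That's 0.3 units closer together.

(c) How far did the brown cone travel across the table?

2.1

The brown cone was near (8.0, 2.6) before and (5.9, 2.5) after, so it travelled √(2.1² + 0.1²) ≈ 2.1 units.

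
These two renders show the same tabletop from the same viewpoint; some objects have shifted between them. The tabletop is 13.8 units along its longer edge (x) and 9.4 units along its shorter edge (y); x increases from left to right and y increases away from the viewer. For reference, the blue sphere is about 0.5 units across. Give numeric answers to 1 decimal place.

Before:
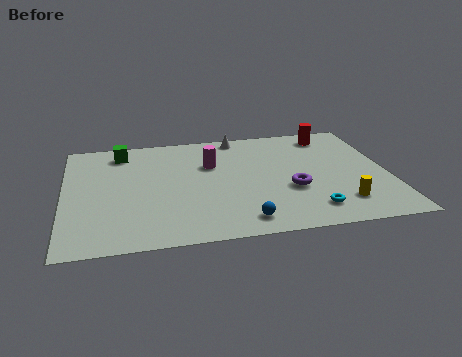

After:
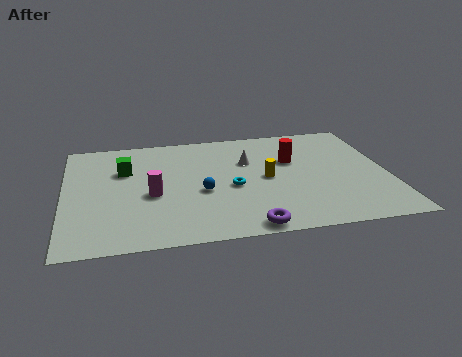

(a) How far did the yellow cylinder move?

4.0

The yellow cylinder was near (11.6, 2.0) before and (8.6, 4.6) after, so it travelled √(3.0² + 2.6²) ≈ 4.0 units.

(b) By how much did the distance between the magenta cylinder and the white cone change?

+2.1

Before: roughly 2.6 units apart; after: 4.7. That's 2.1 units further apart.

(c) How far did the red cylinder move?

2.7

The red cylinder was near (11.6, 8.0) before and (9.8, 6.0) after, so it travelled √(1.8² + 2.0²) ≈ 2.7 units.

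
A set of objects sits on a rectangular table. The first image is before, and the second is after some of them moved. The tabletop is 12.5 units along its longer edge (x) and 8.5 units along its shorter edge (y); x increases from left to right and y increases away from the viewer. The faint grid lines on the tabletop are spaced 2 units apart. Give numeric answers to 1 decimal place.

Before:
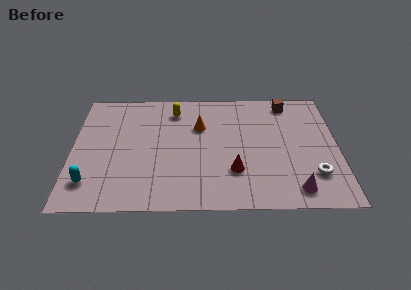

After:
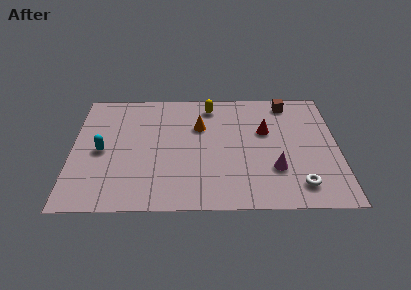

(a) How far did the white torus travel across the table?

1.0

The white torus was near (11.3, 2.2) before and (10.6, 1.5) after, so it travelled √(0.7² + 0.7²) ≈ 1.0 units.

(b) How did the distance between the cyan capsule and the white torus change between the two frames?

-0.9

They were about 10.4 units apart before and 9.5 after — 0.9 units closer together.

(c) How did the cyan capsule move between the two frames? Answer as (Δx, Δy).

(0.5, 2.2)

The cyan capsule started near (0.9, 1.8) and ended near (1.4, 4.0).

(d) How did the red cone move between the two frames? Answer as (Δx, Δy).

(1.5, 2.8)

The red cone was at about (7.6, 2.5) and moved to about (9.1, 5.3).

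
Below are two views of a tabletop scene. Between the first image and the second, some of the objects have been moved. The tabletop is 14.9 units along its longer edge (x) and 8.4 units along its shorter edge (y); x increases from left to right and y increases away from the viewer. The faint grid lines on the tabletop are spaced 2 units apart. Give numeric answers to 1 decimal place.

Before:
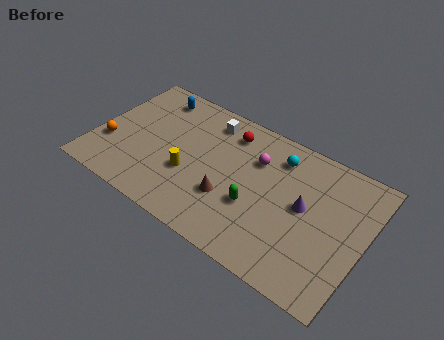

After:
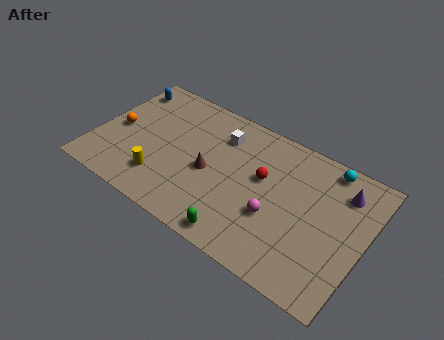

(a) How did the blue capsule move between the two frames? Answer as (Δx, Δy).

(-1.7, -0.2)

The blue capsule was at about (2.6, 7.1) and moved to about (0.9, 6.9).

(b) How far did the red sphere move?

2.8

From (7.0, 6.8) to (9.2, 5.0), the red sphere covered √(2.2² + 1.8²) ≈ 2.8 units.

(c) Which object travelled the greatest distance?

the magenta sphere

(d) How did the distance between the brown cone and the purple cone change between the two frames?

+3.2

They were about 4.3 units apart before and 7.5 after — 3.2 units further apart.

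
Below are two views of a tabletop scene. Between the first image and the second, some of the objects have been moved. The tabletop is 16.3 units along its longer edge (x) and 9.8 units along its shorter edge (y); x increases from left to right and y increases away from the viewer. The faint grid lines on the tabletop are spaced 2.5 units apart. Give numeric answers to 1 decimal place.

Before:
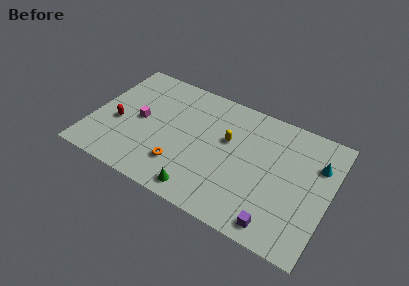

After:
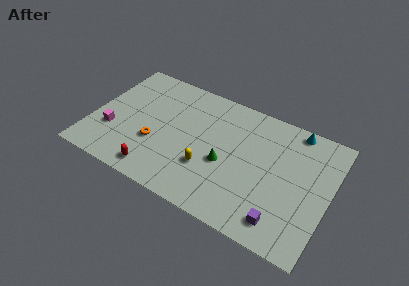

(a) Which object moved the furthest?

the red capsule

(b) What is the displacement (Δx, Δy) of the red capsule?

(3.1, -2.7)

The red capsule was at about (1.8, 4.0) and moved to about (4.9, 1.3).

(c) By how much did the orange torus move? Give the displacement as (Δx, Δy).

(-1.9, 1.0)

The orange torus was at about (6.4, 2.5) and moved to about (4.5, 3.5).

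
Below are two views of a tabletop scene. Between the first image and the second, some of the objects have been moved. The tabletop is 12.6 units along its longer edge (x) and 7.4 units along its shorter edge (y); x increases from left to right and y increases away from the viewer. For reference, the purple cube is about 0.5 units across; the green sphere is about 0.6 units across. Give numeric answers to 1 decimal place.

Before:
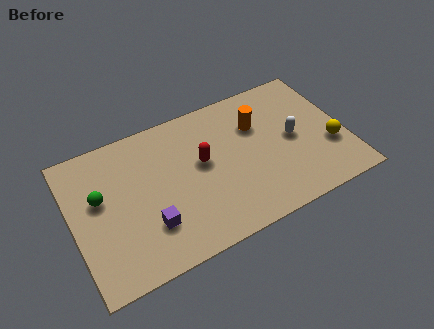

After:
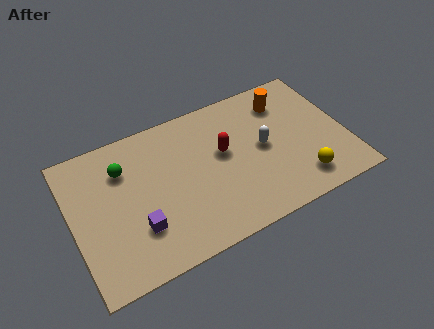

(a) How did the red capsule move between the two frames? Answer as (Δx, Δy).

(1.0, 0.1)

The red capsule was at about (6.0, 4.2) and moved to about (7.0, 4.3).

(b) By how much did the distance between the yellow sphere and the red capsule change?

-1.7

The distance was about 6.0 in the first image and 4.3 in the second, so they moved 1.7 units closer together.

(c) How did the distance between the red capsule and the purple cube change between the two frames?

+1.3

Before: roughly 3.4 units apart; after: 4.7. That's 1.3 units further apart.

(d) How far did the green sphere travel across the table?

1.6

The green sphere was near (1.3, 4.4) before and (2.5, 5.4) after, so it travelled √(1.2² + 1.0²) ≈ 1.6 units.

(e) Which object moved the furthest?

the yellow sphere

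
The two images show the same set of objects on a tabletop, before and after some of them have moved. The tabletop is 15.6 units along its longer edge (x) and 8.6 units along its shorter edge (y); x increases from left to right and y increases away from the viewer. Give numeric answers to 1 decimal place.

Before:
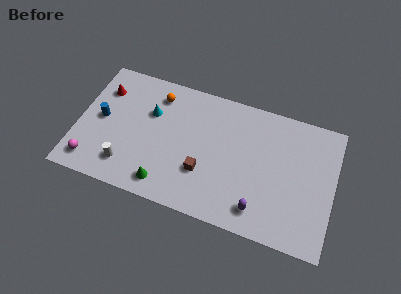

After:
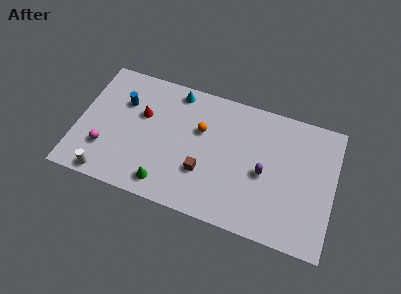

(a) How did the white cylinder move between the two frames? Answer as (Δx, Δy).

(-1.1, -1.0)

The white cylinder was at about (3.2, 1.8) and moved to about (2.1, 0.8).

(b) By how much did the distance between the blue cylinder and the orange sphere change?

+0.7

The distance was about 4.1 in the first image and 4.8 in the second, so they moved 0.7 units further apart.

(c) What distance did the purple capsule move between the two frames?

2.4

The purple capsule was near (11.3, 1.5) before and (11.4, 3.9) after, so it travelled √(0.1² + 2.4²) ≈ 2.4 units.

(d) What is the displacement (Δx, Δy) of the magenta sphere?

(0.7, 1.1)

The magenta sphere was at about (1.1, 1.4) and moved to about (1.8, 2.5).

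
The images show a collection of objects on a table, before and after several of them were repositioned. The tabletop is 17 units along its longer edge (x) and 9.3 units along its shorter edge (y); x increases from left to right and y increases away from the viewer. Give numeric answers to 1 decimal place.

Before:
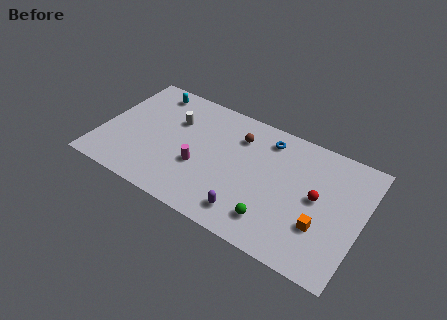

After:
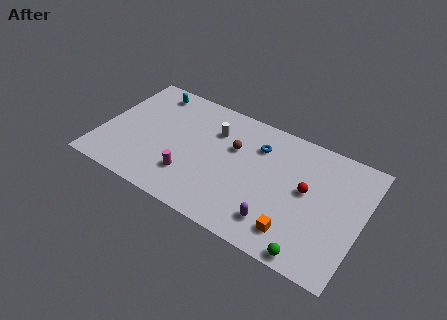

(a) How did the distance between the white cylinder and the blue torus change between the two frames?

-3.3

They were about 6.2 units apart before and 2.9 after — 3.3 units closer together.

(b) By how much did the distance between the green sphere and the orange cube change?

-1.5

They were about 3.1 units apart before and 1.6 after — 1.5 units closer together.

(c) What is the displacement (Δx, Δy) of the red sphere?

(-0.7, 0.2)

The red sphere was at about (14.1, 4.9) and moved to about (13.4, 5.1).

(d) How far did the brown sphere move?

1.0

From (8.7, 7.0) to (8.5, 6.0), the brown sphere covered √(0.2² + 1.0²) ≈ 1.0 units.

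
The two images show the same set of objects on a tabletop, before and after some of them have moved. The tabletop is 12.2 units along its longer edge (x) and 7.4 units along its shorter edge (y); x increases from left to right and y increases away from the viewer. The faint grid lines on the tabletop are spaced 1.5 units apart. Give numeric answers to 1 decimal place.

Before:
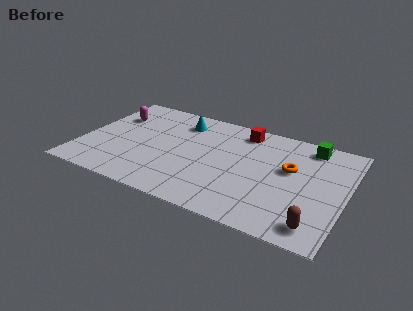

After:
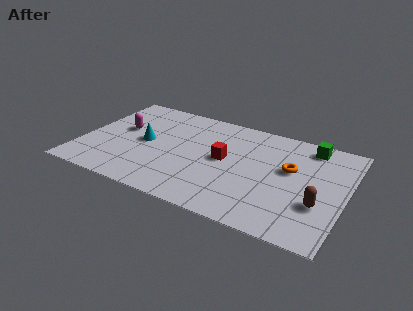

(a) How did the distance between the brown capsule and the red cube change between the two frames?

-1.8

They were about 6.5 units apart before and 4.7 after — 1.8 units closer together.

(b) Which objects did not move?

the orange torus and the green cube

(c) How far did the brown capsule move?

1.4

The brown capsule was near (11.1, 1.1) before and (11.1, 2.5) after, so it travelled √(0.0² + 1.4²) ≈ 1.4 units.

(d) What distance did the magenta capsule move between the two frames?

1.0

The magenta capsule was near (1.2, 5.2) before and (1.7, 4.3) after, so it travelled √(0.5² + 0.9²) ≈ 1.0 units.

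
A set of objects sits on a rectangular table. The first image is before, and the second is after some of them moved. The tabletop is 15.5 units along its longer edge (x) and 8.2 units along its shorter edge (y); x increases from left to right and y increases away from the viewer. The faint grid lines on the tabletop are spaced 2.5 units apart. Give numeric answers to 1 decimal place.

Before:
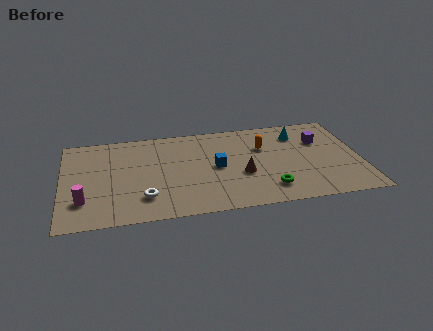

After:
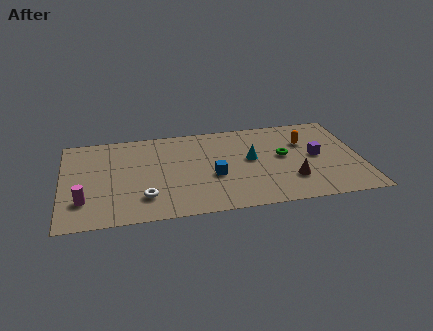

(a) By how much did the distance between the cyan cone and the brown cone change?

-1.5

The distance was about 4.5 in the first image and 3.0 in the second, so they moved 1.5 units closer together.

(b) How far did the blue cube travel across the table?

0.8

The blue cube was near (8.0, 4.1) before and (7.8, 3.3) after, so it travelled √(0.2² + 0.8²) ≈ 0.8 units.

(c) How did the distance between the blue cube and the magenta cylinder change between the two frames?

-0.4

Before: roughly 7.2 units apart; after: 6.8. That's 0.4 units closer together.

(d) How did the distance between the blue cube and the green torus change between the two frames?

+0.4

They were about 3.5 units apart before and 3.9 after — 0.4 units further apart.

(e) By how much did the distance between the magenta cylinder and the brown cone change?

+2.4

The distance was about 8.3 in the first image and 10.7 in the second, so they moved 2.4 units further apart.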